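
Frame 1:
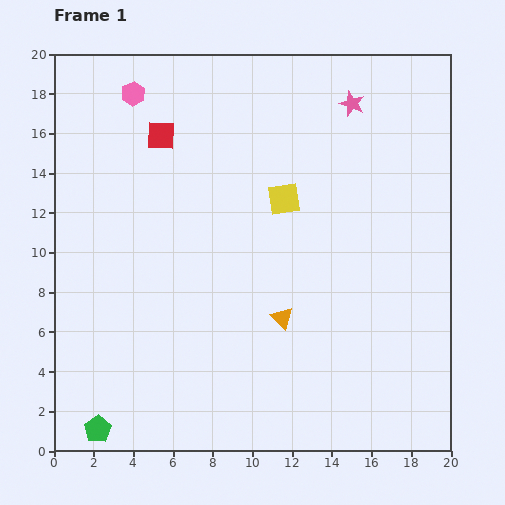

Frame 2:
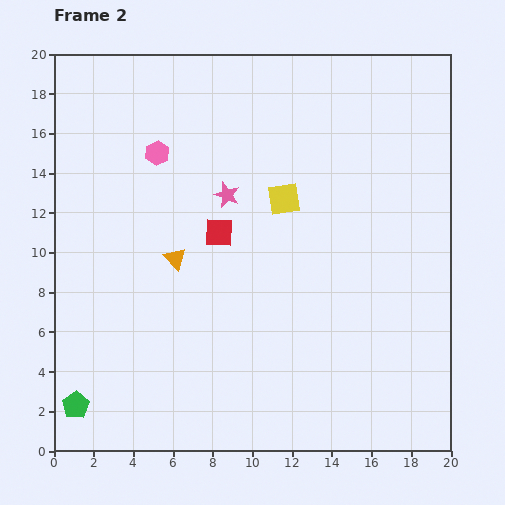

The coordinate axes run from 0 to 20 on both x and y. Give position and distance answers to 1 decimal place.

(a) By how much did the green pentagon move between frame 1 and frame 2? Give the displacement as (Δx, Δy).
(-1.1, 1.2)

The green pentagon was at (2.2, 1.1) in frame 1 and (1.1, 2.3) in frame 2.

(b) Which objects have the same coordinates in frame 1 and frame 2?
the yellow square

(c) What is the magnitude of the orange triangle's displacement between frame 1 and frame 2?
6.2

The orange triangle moved from (11.5, 6.7) to (6.1, 9.7), a distance of √(5.4² + 3.0²) ≈ 6.2.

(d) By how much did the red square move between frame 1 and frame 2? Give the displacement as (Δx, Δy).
(2.9, -4.9)

The red square was at (5.4, 15.9) in frame 1 and (8.3, 11.0) in frame 2.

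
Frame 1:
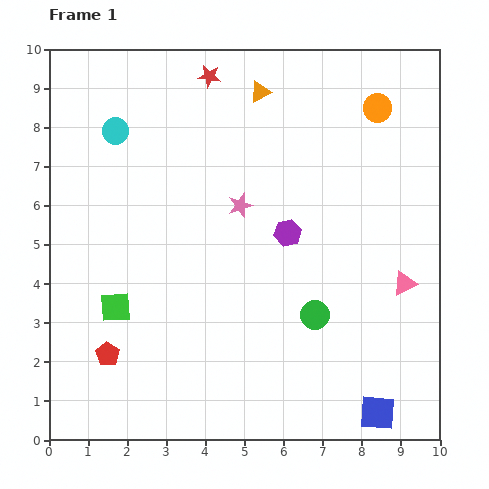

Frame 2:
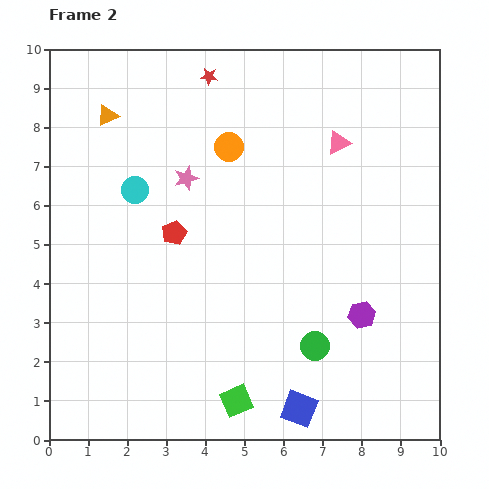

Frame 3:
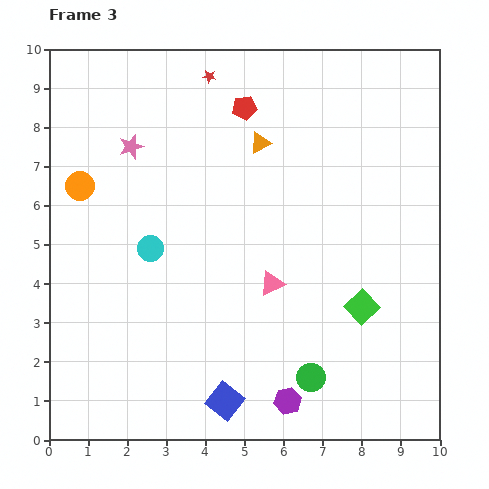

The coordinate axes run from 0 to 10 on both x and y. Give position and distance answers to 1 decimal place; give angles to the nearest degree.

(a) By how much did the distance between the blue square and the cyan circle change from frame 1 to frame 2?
-2.8

Distance in frame 1: 9.8. Distance in frame 2: 7.0.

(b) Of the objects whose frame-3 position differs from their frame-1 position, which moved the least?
the orange triangle

(moved 1.3)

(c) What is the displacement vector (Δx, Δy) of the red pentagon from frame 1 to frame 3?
(3.5, 6.3)

The red pentagon was at (1.5, 2.2) in frame 1 and (5.0, 8.5) in frame 3.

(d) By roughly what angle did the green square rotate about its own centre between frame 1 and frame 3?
39° counter-clockwise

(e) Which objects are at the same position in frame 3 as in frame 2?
the red star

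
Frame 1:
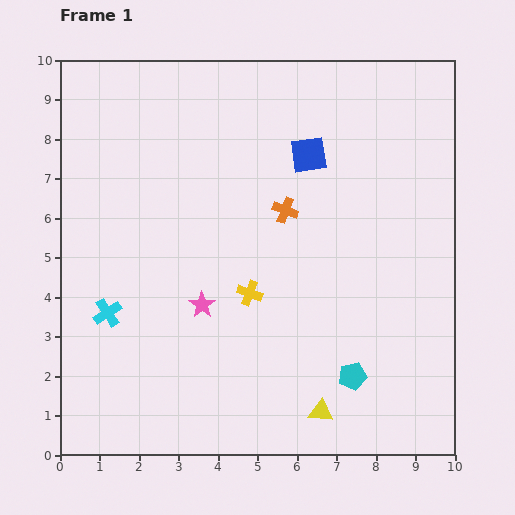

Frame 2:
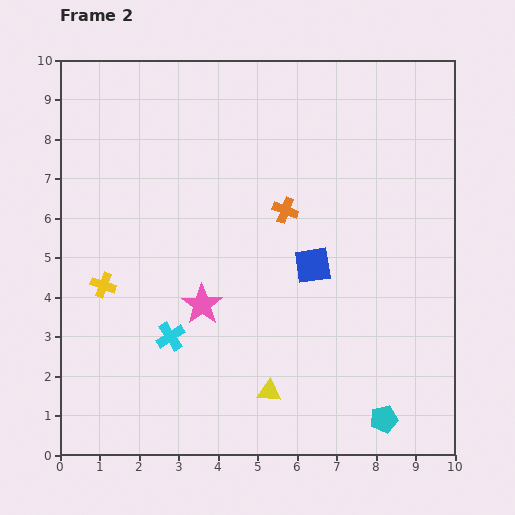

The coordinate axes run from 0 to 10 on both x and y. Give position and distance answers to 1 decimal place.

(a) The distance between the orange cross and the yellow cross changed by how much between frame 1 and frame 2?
+2.7

Distance in frame 1: 2.3. Distance in frame 2: 5.0.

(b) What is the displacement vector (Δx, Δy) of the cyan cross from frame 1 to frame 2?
(1.6, -0.6)

The cyan cross was at (1.2, 3.6) in frame 1 and (2.8, 3.0) in frame 2.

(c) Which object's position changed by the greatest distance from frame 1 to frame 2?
the yellow cross

(moved 3.7; next 2.8)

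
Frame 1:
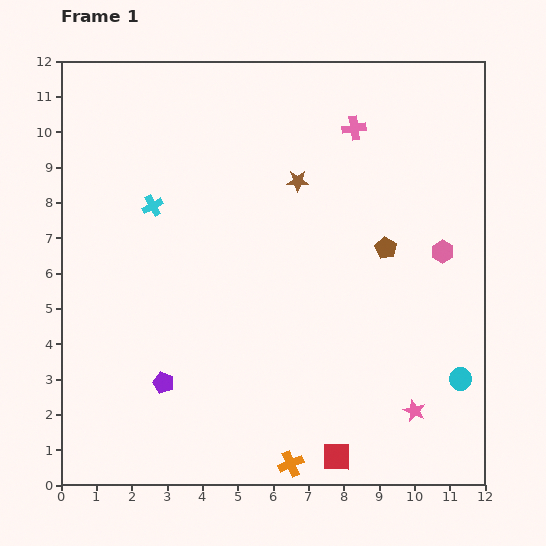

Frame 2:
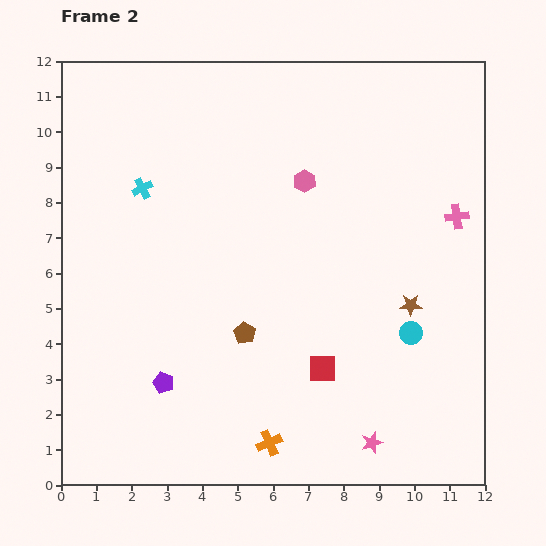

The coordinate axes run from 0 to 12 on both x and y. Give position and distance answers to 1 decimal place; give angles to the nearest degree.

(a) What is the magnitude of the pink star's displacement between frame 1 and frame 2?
1.5

The pink star moved from (10.0, 2.1) to (8.8, 1.2), a distance of √(1.2² + 0.9²) ≈ 1.5.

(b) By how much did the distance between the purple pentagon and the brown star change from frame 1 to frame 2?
+0.4

Distance in frame 1: 6.9. Distance in frame 2: 7.3.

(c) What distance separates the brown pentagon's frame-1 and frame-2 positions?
4.7

The brown pentagon moved from (9.2, 6.7) to (5.2, 4.3), a distance of √(4.0² + 2.4²) ≈ 4.7.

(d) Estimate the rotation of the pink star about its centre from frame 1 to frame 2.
30° clockwise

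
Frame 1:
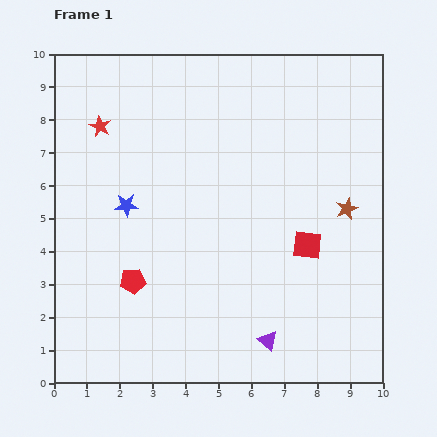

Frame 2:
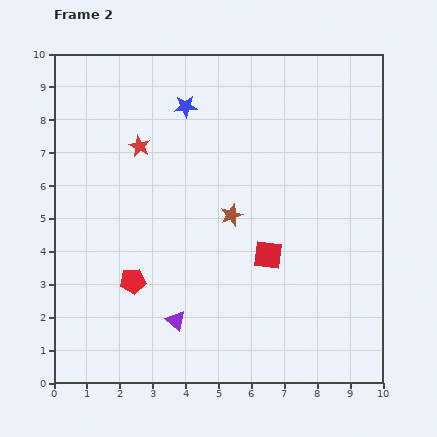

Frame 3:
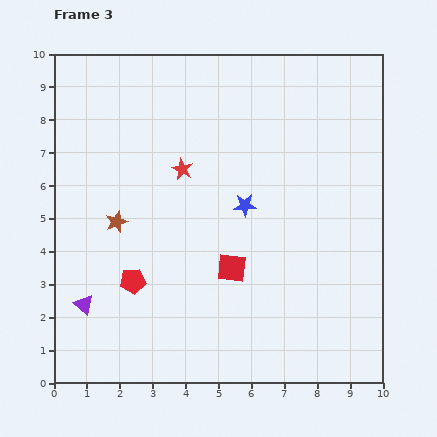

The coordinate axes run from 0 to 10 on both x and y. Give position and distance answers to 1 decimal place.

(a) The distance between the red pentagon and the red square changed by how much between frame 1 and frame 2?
-1.2

Distance in frame 1: 5.4. Distance in frame 2: 4.2.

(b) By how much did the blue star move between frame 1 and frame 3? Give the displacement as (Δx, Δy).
(3.6, 0.0)

The blue star was at (2.2, 5.4) in frame 1 and (5.8, 5.4) in frame 3.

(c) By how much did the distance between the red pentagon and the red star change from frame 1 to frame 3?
-1.1

Distance in frame 1: 4.8. Distance in frame 3: 3.7.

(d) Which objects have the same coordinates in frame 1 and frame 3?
the red pentagon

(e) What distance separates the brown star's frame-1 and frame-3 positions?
7.0

The brown star moved from (8.9, 5.3) to (1.9, 4.9), a distance of √(7.0² + 0.4²) ≈ 7.0.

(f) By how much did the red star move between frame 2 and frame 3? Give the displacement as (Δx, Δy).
(1.3, -0.7)

The red star was at (2.6, 7.2) in frame 2 and (3.9, 6.5) in frame 3.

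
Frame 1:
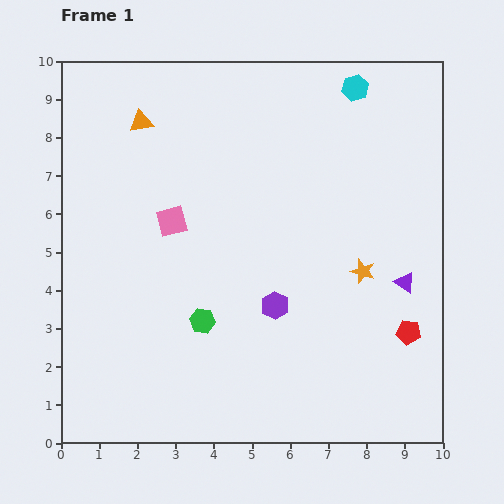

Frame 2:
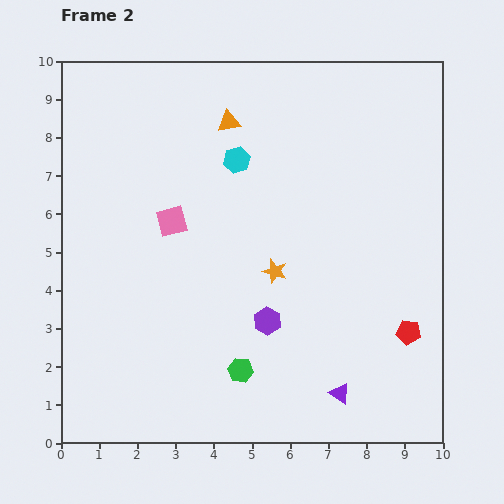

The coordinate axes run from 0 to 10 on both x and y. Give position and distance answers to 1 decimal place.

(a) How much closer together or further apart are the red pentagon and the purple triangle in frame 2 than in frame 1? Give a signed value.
+1.1

Distance in frame 1: 1.3. Distance in frame 2: 2.4.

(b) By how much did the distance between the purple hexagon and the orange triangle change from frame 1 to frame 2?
-0.6

Distance in frame 1: 5.9. Distance in frame 2: 5.3.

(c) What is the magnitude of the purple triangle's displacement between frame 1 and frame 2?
3.4

The purple triangle moved from (9.0, 4.2) to (7.3, 1.3), a distance of √(1.7² + 2.9²) ≈ 3.4.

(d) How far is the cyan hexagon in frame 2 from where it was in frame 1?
3.6

The cyan hexagon moved from (7.7, 9.3) to (4.6, 7.4), a distance of √(3.1² + 1.9²) ≈ 3.6.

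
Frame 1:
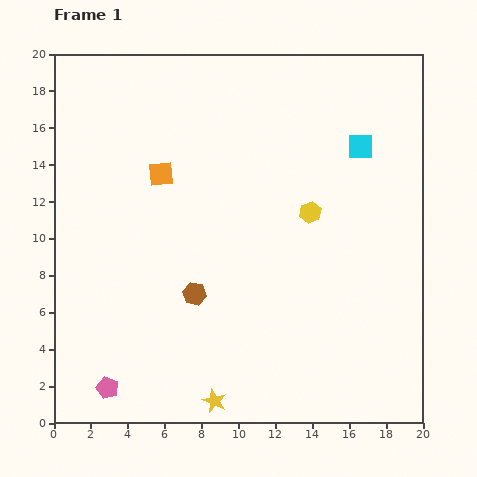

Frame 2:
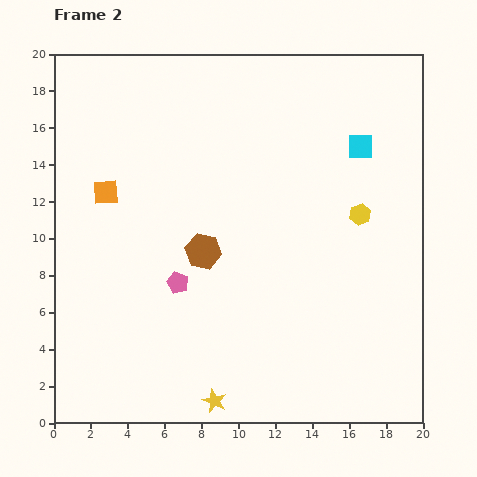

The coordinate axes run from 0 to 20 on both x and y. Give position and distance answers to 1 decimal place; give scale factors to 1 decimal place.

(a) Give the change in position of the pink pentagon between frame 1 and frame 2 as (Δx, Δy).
(3.8, 5.7)

The pink pentagon was at (2.9, 1.9) in frame 1 and (6.7, 7.6) in frame 2.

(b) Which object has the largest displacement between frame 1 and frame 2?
the pink pentagon

(moved 6.9; next 3.2)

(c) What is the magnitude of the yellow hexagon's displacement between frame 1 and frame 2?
2.7

The yellow hexagon moved from (13.9, 11.4) to (16.6, 11.3), a distance of √(2.7² + 0.1²) ≈ 2.7.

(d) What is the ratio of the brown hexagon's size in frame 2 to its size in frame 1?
1.6×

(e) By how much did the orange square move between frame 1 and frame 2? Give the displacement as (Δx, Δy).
(-3.0, -1.0)

The orange square was at (5.8, 13.5) in frame 1 and (2.8, 12.5) in frame 2.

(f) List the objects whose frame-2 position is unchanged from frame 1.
the cyan square, the yellow star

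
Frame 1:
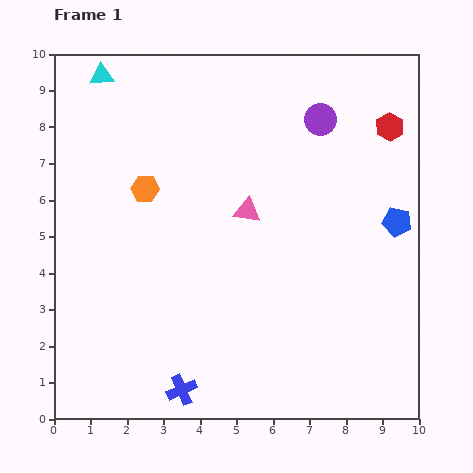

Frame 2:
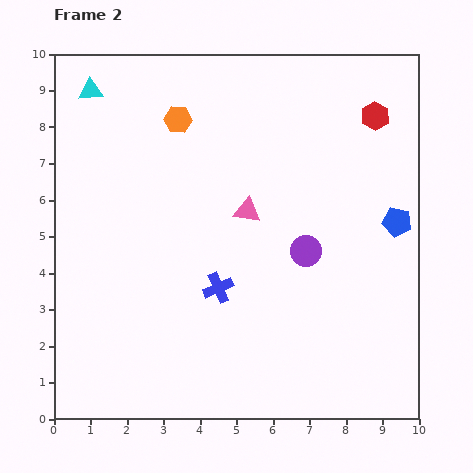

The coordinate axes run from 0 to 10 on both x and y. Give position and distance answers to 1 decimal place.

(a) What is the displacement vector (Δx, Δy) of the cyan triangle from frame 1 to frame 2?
(-0.3, -0.4)

The cyan triangle was at (1.3, 9.4) in frame 1 and (1.0, 9.0) in frame 2.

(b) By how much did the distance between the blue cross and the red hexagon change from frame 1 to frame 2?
-2.8

Distance in frame 1: 9.2. Distance in frame 2: 6.4.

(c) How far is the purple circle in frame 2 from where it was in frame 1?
3.6

The purple circle moved from (7.3, 8.2) to (6.9, 4.6), a distance of √(0.4² + 3.6²) ≈ 3.6.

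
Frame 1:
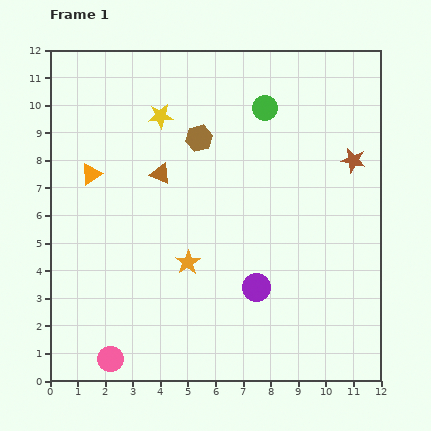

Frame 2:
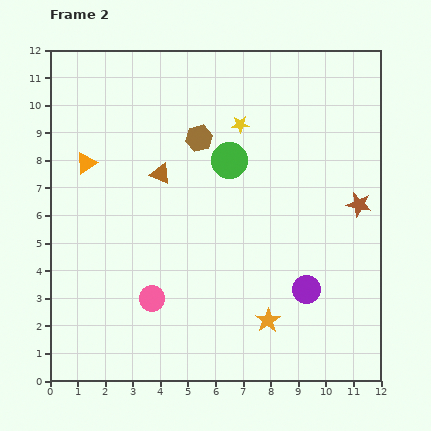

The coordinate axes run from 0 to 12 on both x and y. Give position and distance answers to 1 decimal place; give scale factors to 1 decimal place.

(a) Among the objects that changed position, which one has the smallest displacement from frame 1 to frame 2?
the orange triangle

(moved 0.4)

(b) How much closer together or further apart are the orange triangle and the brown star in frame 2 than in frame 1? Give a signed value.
+0.5

Distance in frame 1: 9.5. Distance in frame 2: 10.0.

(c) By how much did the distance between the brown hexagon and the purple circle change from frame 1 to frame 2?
+0.9

Distance in frame 1: 5.8. Distance in frame 2: 6.7.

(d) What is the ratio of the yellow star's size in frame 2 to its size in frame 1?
0.7×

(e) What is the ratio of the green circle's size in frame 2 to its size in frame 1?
1.4×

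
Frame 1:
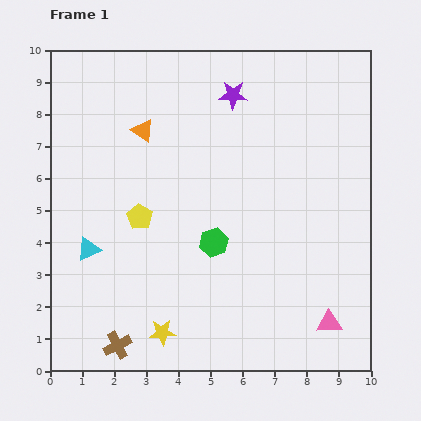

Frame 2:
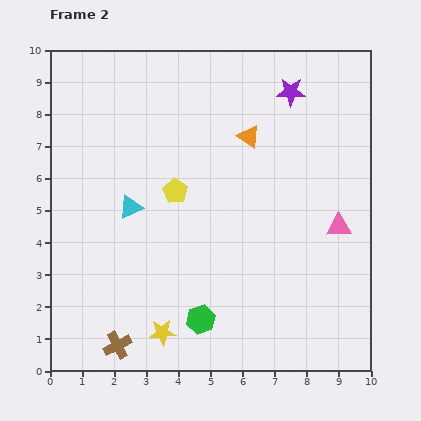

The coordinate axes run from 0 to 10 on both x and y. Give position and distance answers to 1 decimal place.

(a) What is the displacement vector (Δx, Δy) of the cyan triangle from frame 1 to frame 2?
(1.3, 1.3)

The cyan triangle was at (1.2, 3.8) in frame 1 and (2.5, 5.1) in frame 2.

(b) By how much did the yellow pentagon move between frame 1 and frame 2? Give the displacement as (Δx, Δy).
(1.1, 0.8)

The yellow pentagon was at (2.8, 4.8) in frame 1 and (3.9, 5.6) in frame 2.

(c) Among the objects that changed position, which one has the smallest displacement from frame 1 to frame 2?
the yellow pentagon

(moved 1.4)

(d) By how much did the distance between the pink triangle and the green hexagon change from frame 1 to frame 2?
+0.8

Distance in frame 1: 4.4. Distance in frame 2: 5.2.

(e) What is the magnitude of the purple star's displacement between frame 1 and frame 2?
1.8

The purple star moved from (5.7, 8.6) to (7.5, 8.7), a distance of √(1.8² + 0.1²) ≈ 1.8.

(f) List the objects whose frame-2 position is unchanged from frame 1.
the yellow star, the brown cross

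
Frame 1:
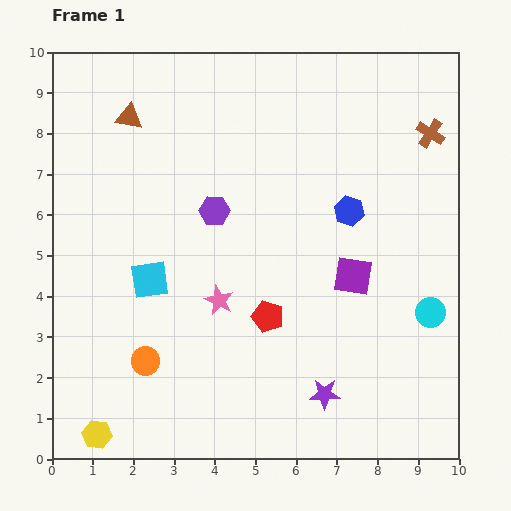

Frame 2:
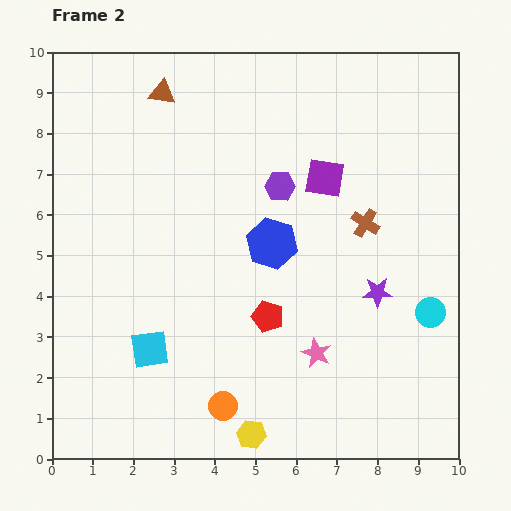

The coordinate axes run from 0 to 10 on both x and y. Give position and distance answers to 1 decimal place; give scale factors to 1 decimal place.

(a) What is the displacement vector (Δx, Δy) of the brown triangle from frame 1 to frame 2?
(0.8, 0.6)

The brown triangle was at (1.9, 8.4) in frame 1 and (2.7, 9.0) in frame 2.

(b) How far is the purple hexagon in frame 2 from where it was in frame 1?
1.7

The purple hexagon moved from (4.0, 6.1) to (5.6, 6.7), a distance of √(1.6² + 0.6²) ≈ 1.7.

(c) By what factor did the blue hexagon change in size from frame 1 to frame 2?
1.7×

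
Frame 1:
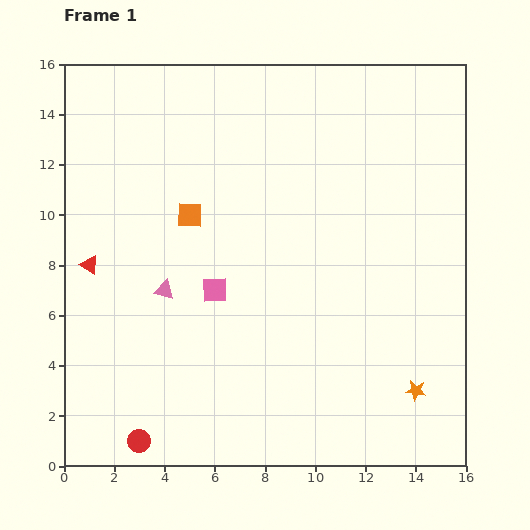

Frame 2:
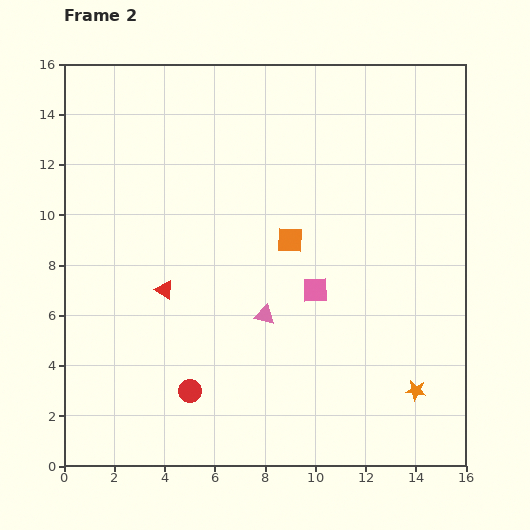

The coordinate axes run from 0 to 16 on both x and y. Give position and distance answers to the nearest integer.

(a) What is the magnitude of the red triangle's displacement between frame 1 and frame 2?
3

The red triangle moved from (1, 8) to (4, 7), a distance of √(3² + 1²) ≈ 3.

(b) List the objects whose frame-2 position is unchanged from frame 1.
the orange star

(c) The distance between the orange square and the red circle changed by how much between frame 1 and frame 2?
-2

Distance in frame 1: 9. Distance in frame 2: 7.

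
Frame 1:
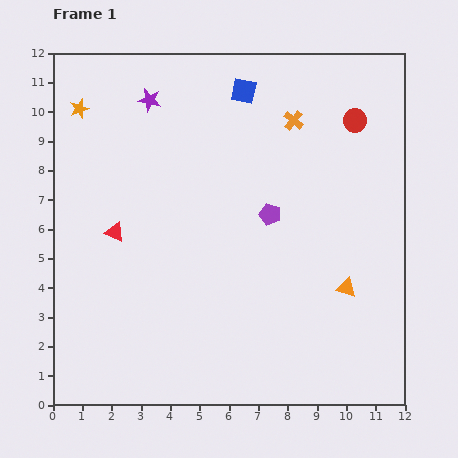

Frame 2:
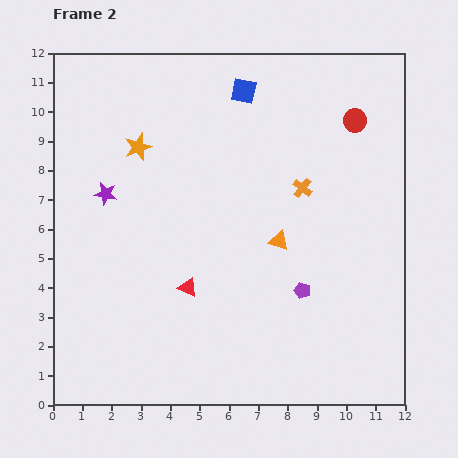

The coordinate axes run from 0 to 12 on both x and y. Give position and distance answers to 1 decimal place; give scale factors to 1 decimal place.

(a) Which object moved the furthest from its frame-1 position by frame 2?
the purple star

(moved 3.5; next 3.1)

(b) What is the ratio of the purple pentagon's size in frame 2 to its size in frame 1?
0.7×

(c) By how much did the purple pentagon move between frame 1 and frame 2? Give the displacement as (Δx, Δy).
(1.1, -2.6)

The purple pentagon was at (7.4, 6.5) in frame 1 and (8.5, 3.9) in frame 2.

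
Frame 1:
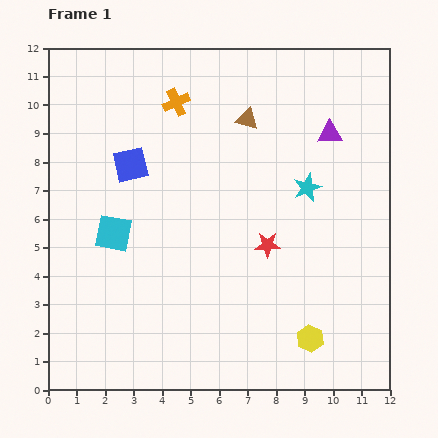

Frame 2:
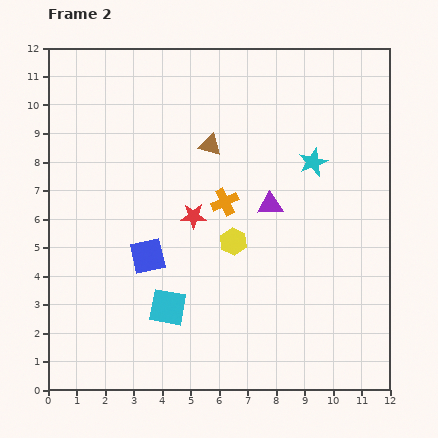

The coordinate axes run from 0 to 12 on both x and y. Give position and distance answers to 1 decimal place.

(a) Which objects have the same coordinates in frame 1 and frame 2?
none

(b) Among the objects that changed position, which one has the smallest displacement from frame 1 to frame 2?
the cyan star

(moved 0.9)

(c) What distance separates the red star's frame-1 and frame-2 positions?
2.8

The red star moved from (7.7, 5.1) to (5.1, 6.1), a distance of √(2.6² + 1.0²) ≈ 2.8.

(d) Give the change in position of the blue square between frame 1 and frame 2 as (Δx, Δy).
(0.6, -3.2)

The blue square was at (2.9, 7.9) in frame 1 and (3.5, 4.7) in frame 2.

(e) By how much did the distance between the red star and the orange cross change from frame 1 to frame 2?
-4.7

Distance in frame 1: 5.9. Distance in frame 2: 1.2.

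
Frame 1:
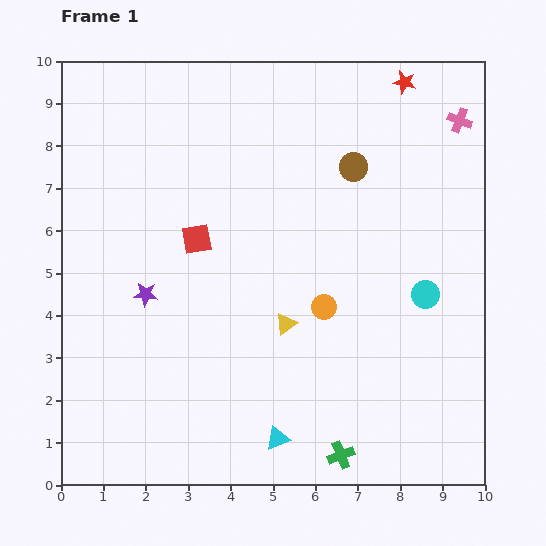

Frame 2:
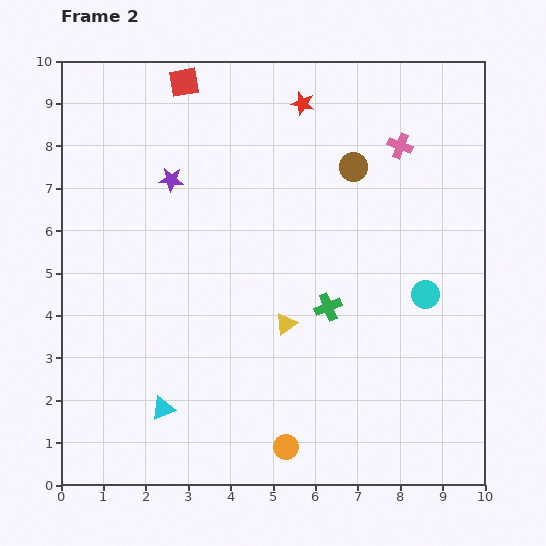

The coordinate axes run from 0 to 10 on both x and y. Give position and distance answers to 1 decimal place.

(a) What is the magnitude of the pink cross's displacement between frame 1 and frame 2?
1.5

The pink cross moved from (9.4, 8.6) to (8.0, 8.0), a distance of √(1.4² + 0.6²) ≈ 1.5.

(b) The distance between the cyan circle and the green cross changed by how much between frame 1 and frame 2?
-2.0

Distance in frame 1: 4.3. Distance in frame 2: 2.3.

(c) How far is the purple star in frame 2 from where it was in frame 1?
2.8

The purple star moved from (2.0, 4.5) to (2.6, 7.2), a distance of √(0.6² + 2.7²) ≈ 2.8.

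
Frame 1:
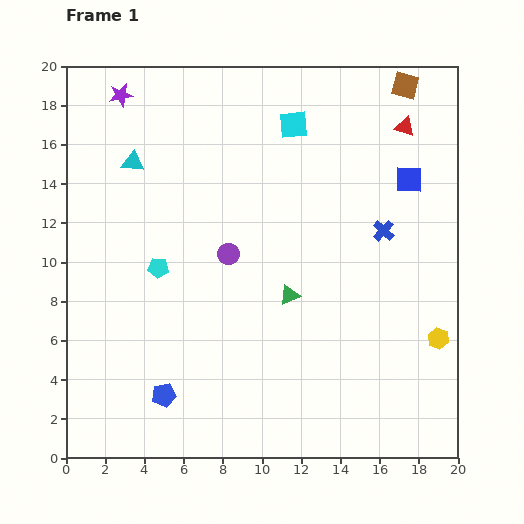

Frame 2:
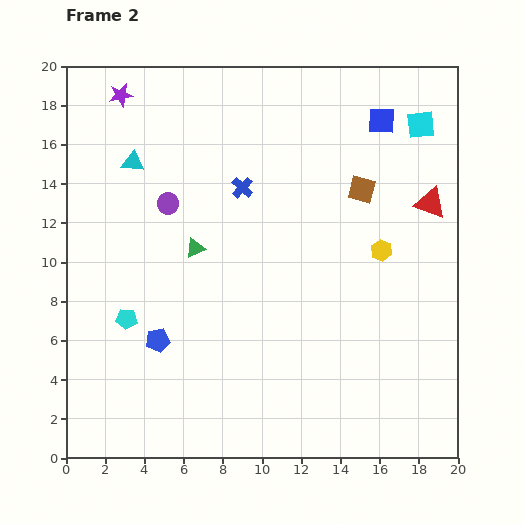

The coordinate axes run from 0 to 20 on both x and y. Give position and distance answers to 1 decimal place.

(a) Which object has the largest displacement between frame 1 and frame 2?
the blue cross

(moved 7.5; next 6.5)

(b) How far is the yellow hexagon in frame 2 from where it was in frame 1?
5.4

The yellow hexagon moved from (19.0, 6.1) to (16.1, 10.6), a distance of √(2.9² + 4.5²) ≈ 5.4.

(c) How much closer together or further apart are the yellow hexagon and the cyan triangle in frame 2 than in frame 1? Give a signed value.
-4.5

Distance in frame 1: 18.0. Distance in frame 2: 13.5.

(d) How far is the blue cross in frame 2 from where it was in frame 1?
7.5

The blue cross moved from (16.2, 11.6) to (9.0, 13.8), a distance of √(7.2² + 2.2²) ≈ 7.5.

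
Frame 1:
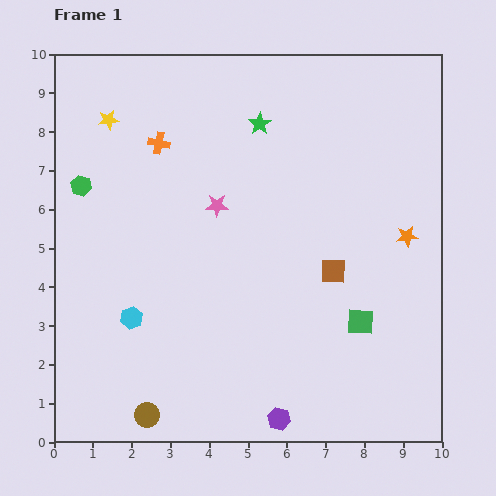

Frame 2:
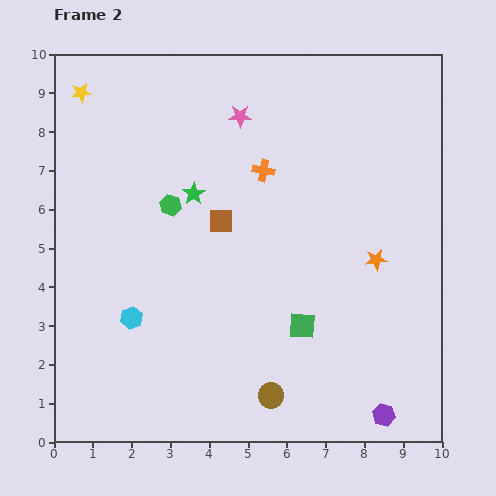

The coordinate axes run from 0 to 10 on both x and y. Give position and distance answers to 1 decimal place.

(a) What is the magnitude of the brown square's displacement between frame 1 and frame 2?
3.2

The brown square moved from (7.2, 4.4) to (4.3, 5.7), a distance of √(2.9² + 1.3²) ≈ 3.2.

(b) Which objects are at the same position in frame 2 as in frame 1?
the cyan hexagon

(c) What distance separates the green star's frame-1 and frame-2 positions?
2.5

The green star moved from (5.3, 8.2) to (3.6, 6.4), a distance of √(1.7² + 1.8²) ≈ 2.5.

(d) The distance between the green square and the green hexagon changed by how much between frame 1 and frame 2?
-3.4

Distance in frame 1: 8.0. Distance in frame 2: 4.6.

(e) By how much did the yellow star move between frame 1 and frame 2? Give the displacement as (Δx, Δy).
(-0.7, 0.7)

The yellow star was at (1.4, 8.3) in frame 1 and (0.7, 9.0) in frame 2.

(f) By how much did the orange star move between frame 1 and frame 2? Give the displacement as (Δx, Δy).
(-0.8, -0.6)

The orange star was at (9.1, 5.3) in frame 1 and (8.3, 4.7) in frame 2.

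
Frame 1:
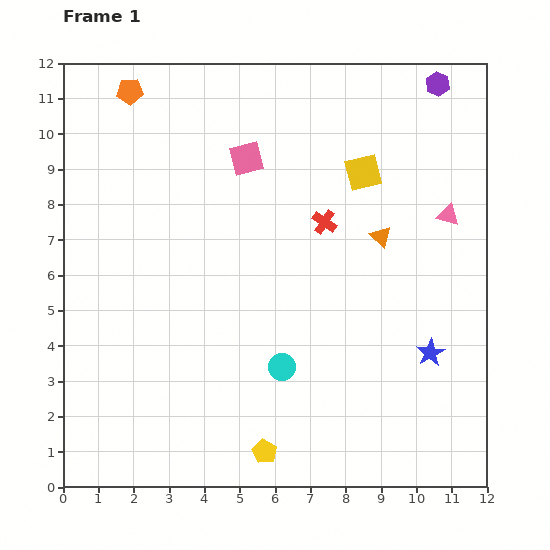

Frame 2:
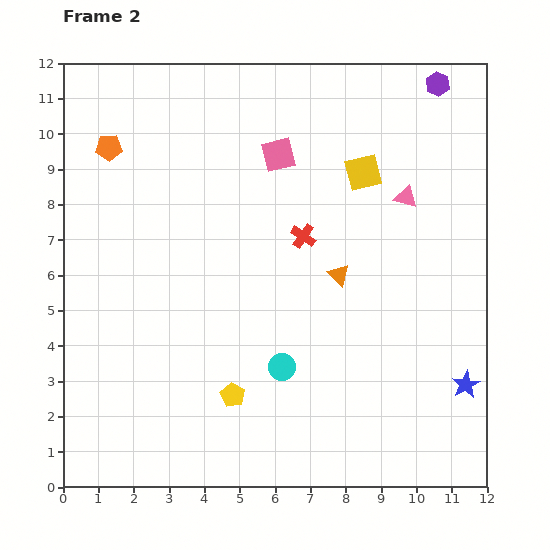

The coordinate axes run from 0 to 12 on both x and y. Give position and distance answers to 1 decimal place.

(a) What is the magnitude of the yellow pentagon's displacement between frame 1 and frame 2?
1.8

The yellow pentagon moved from (5.7, 1.0) to (4.8, 2.6), a distance of √(0.9² + 1.6²) ≈ 1.8.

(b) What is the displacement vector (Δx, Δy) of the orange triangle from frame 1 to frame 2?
(-1.2, -1.1)

The orange triangle was at (9.0, 7.1) in frame 1 and (7.8, 6.0) in frame 2.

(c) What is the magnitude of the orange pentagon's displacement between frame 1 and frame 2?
1.7

The orange pentagon moved from (1.9, 11.2) to (1.3, 9.6), a distance of √(0.6² + 1.6²) ≈ 1.7.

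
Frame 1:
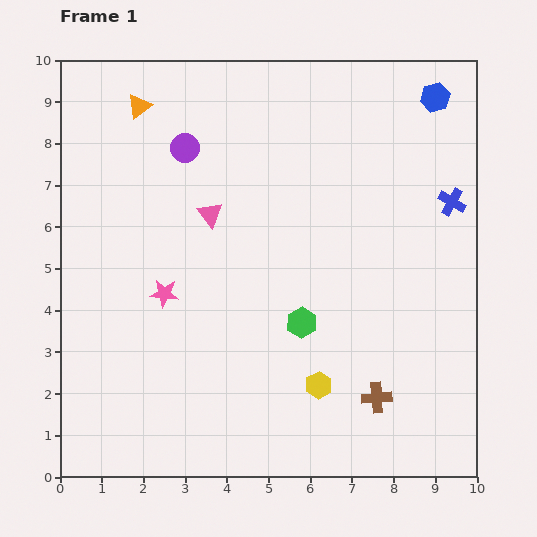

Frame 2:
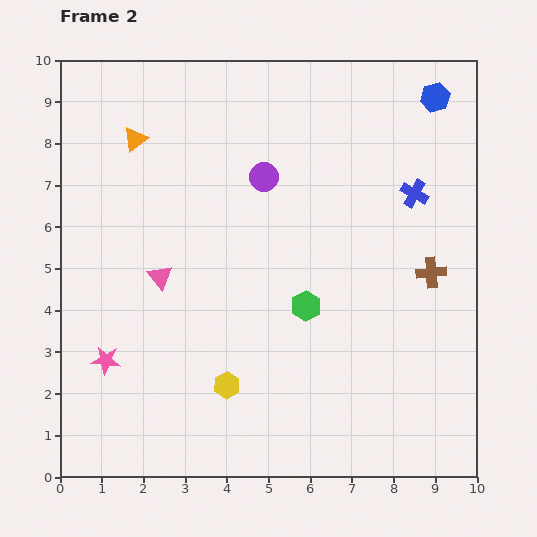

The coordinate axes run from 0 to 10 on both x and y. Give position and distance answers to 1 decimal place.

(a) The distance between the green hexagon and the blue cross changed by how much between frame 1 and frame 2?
-0.9

Distance in frame 1: 4.6. Distance in frame 2: 3.7.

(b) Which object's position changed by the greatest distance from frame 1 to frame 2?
the brown cross

(moved 3.3; next 2.2)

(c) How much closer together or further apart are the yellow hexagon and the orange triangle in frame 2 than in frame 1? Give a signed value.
-1.7

Distance in frame 1: 8.0. Distance in frame 2: 6.3.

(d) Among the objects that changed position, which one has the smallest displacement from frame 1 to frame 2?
the green hexagon

(moved 0.4)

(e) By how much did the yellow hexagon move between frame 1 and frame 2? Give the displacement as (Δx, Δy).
(-2.2, 0.0)

The yellow hexagon was at (6.2, 2.2) in frame 1 and (4.0, 2.2) in frame 2.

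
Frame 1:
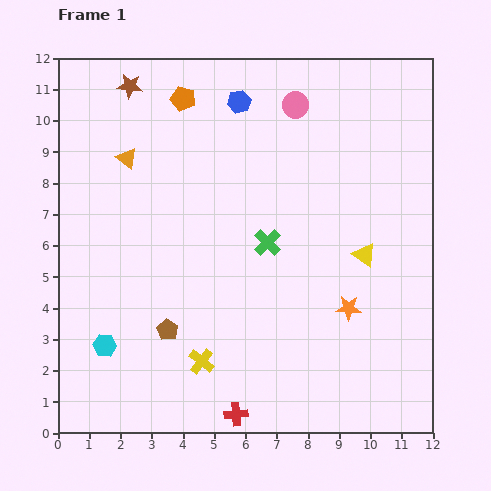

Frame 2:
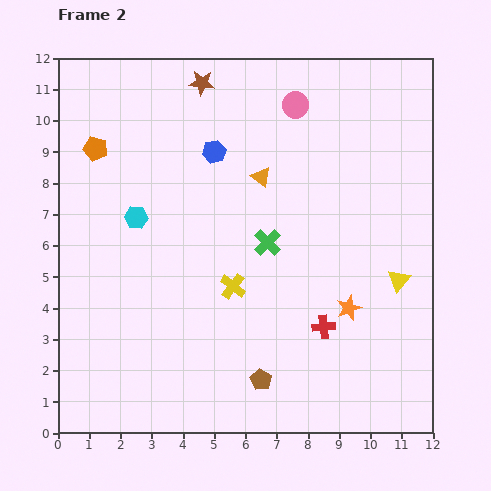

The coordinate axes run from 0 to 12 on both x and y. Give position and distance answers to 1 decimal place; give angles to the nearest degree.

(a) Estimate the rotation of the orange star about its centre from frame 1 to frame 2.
24° counter-clockwise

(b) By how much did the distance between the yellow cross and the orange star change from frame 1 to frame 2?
-1.2

Distance in frame 1: 5.0. Distance in frame 2: 3.8.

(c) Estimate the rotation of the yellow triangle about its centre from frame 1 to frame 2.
36° clockwise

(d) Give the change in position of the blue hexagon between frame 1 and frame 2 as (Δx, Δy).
(-0.8, -1.6)

The blue hexagon was at (5.8, 10.6) in frame 1 and (5.0, 9.0) in frame 2.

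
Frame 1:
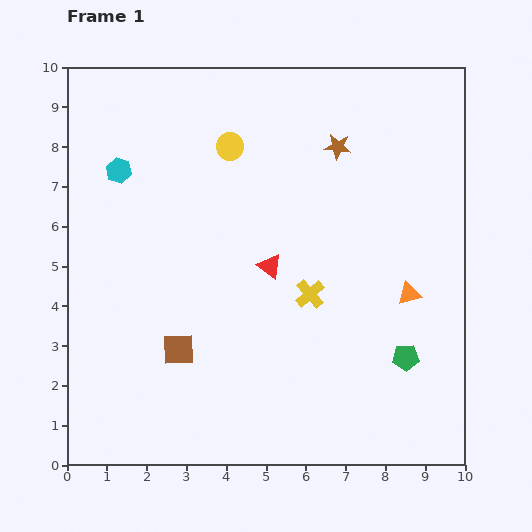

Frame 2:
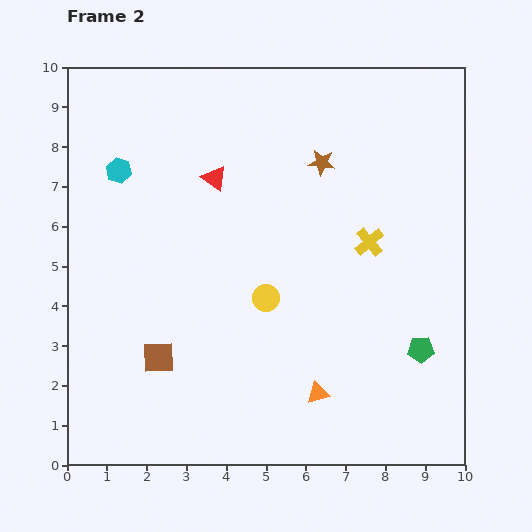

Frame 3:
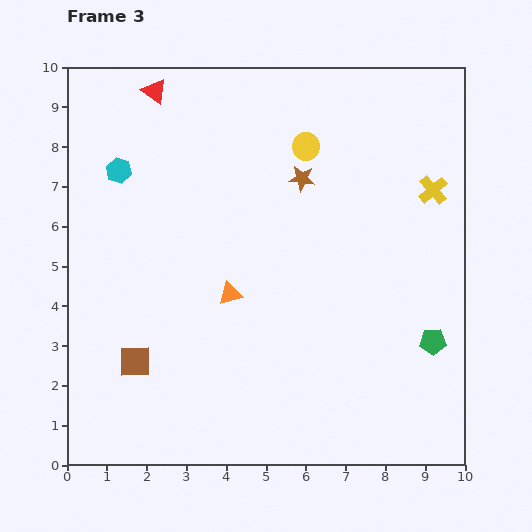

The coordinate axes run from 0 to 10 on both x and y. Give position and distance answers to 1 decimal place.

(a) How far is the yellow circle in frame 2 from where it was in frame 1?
3.9

The yellow circle moved from (4.1, 8.0) to (5.0, 4.2), a distance of √(0.9² + 3.8²) ≈ 3.9.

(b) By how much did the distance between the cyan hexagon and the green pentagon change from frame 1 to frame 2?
+0.2

Distance in frame 1: 8.6. Distance in frame 2: 8.8.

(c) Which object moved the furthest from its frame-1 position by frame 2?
the yellow circle

(moved 3.9; next 3.4)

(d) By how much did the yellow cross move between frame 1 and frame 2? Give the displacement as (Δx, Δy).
(1.5, 1.3)

The yellow cross was at (6.1, 4.3) in frame 1 and (7.6, 5.6) in frame 2.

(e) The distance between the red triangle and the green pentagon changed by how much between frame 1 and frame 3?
+5.3

Distance in frame 1: 4.1. Distance in frame 3: 9.4.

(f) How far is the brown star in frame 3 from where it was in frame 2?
0.6

The brown star moved from (6.4, 7.6) to (5.9, 7.2), a distance of √(0.5² + 0.4²) ≈ 0.6.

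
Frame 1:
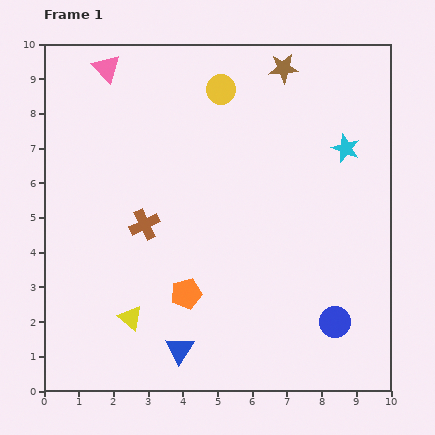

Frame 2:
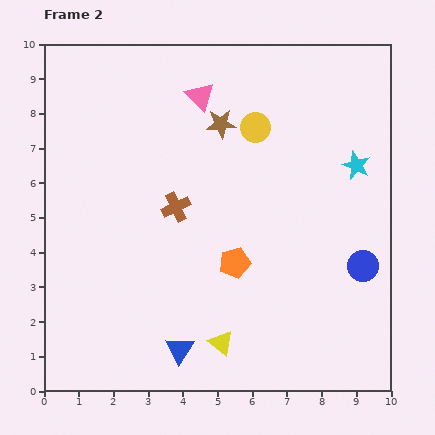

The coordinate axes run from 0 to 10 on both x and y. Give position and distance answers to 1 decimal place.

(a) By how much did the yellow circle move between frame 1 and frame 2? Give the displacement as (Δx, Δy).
(1.0, -1.1)

The yellow circle was at (5.1, 8.7) in frame 1 and (6.1, 7.6) in frame 2.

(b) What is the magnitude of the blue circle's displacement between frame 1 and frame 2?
1.8

The blue circle moved from (8.4, 2.0) to (9.2, 3.6), a distance of √(0.8² + 1.6²) ≈ 1.8.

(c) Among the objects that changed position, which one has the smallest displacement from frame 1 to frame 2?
the cyan star

(moved 0.6)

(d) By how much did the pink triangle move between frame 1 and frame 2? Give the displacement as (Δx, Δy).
(2.7, -0.8)

The pink triangle was at (1.8, 9.3) in frame 1 and (4.5, 8.5) in frame 2.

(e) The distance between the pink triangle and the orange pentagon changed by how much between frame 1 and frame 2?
-2.0

Distance in frame 1: 6.9. Distance in frame 2: 4.9.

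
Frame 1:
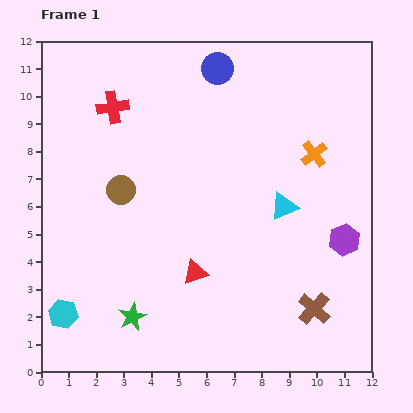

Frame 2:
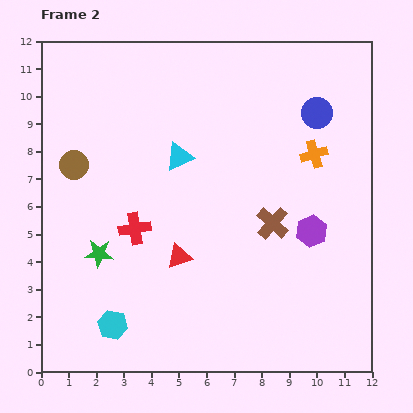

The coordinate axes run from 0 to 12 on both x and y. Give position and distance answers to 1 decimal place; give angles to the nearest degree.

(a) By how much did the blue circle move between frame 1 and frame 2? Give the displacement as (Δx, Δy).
(3.6, -1.6)

The blue circle was at (6.4, 11.0) in frame 1 and (10.0, 9.4) in frame 2.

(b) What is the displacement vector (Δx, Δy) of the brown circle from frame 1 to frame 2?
(-1.7, 0.9)

The brown circle was at (2.9, 6.6) in frame 1 and (1.2, 7.5) in frame 2.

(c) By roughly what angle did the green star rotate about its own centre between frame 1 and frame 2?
31° clockwise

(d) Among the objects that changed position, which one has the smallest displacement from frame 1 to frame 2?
the red triangle

(moved 0.8)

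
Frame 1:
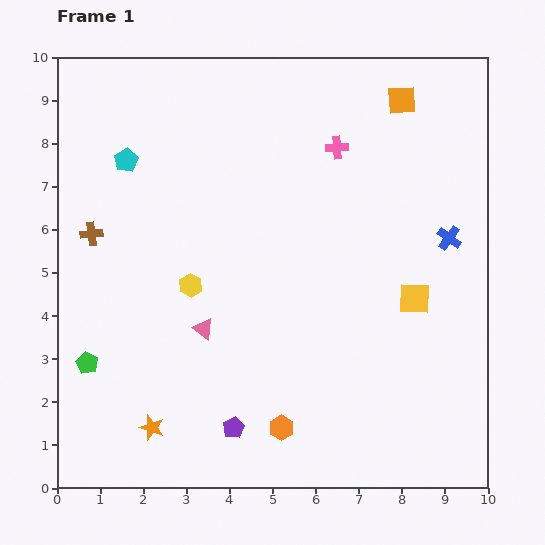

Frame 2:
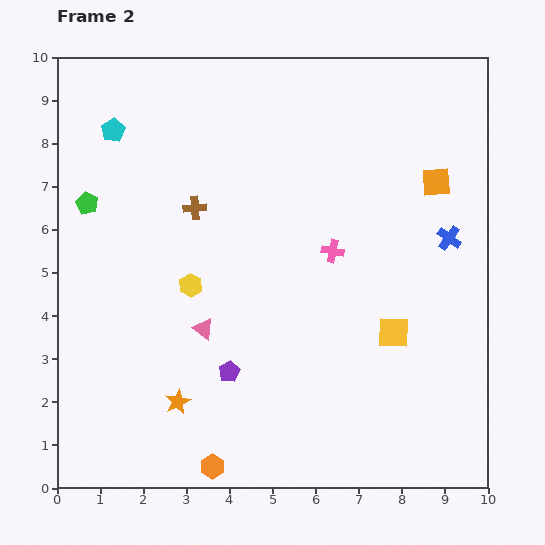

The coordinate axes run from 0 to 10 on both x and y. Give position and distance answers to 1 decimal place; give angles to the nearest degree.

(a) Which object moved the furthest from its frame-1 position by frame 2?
the green pentagon

(moved 3.7; next 2.5)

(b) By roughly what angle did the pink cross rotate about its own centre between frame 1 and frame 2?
15° clockwise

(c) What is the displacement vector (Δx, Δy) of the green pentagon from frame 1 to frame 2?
(0.0, 3.7)

The green pentagon was at (0.7, 2.9) in frame 1 and (0.7, 6.6) in frame 2.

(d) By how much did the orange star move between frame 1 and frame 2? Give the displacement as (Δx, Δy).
(0.6, 0.6)

The orange star was at (2.2, 1.4) in frame 1 and (2.8, 2.0) in frame 2.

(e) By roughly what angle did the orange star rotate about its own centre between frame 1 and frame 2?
27° clockwise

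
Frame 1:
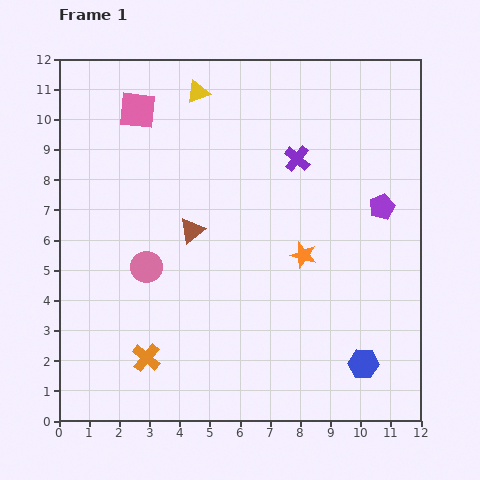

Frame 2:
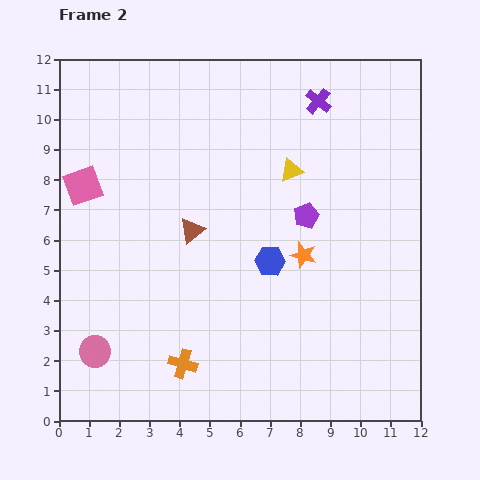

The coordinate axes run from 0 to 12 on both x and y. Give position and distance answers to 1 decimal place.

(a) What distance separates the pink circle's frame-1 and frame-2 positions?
3.3

The pink circle moved from (2.9, 5.1) to (1.2, 2.3), a distance of √(1.7² + 2.8²) ≈ 3.3.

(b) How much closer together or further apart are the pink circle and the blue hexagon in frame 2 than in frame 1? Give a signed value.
-1.4

Distance in frame 1: 7.9. Distance in frame 2: 6.5.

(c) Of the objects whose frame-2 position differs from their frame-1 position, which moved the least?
the orange cross

(moved 1.2)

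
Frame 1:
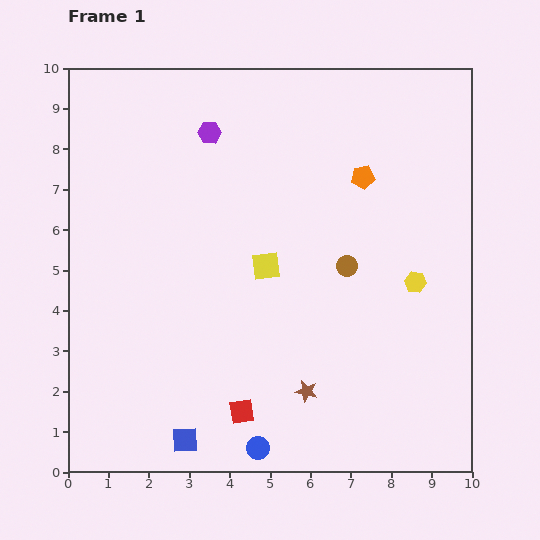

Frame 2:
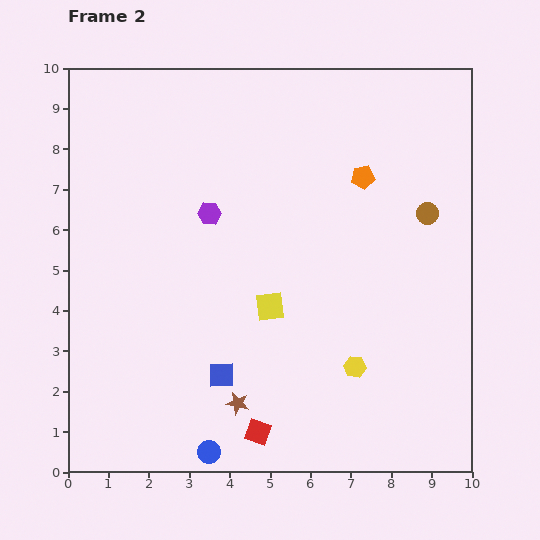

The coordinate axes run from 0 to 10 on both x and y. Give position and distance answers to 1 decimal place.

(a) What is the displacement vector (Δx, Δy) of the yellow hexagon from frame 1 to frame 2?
(-1.5, -2.1)

The yellow hexagon was at (8.6, 4.7) in frame 1 and (7.1, 2.6) in frame 2.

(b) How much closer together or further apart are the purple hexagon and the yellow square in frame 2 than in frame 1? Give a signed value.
-0.9

Distance in frame 1: 3.6. Distance in frame 2: 2.7.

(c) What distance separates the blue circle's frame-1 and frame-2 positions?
1.2

The blue circle moved from (4.7, 0.6) to (3.5, 0.5), a distance of √(1.2² + 0.1²) ≈ 1.2.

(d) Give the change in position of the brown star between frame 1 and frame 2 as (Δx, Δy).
(-1.7, -0.3)

The brown star was at (5.9, 2.0) in frame 1 and (4.2, 1.7) in frame 2.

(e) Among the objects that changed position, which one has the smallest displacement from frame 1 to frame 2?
the red square

(moved 0.6)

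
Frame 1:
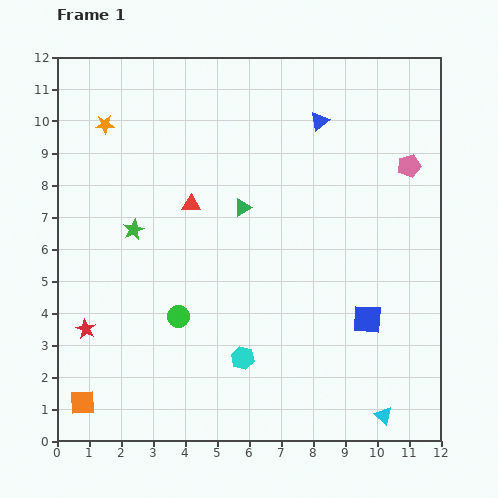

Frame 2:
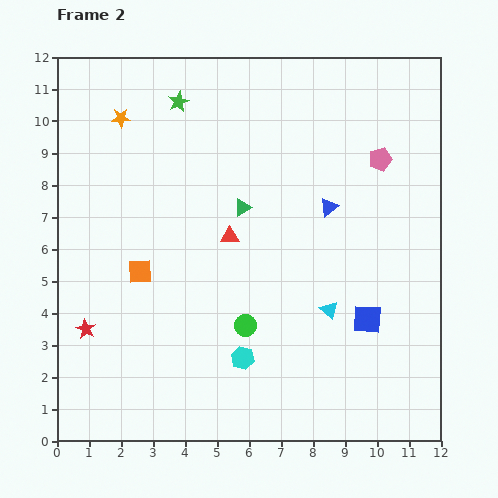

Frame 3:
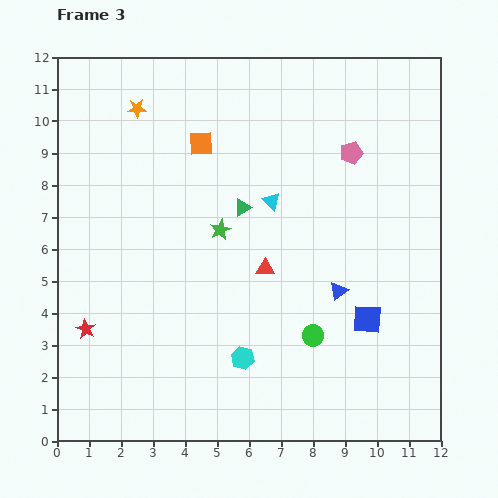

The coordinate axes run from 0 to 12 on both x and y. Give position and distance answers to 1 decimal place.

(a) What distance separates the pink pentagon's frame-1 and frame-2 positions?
0.9

The pink pentagon moved from (11.0, 8.6) to (10.1, 8.8), a distance of √(0.9² + 0.2²) ≈ 0.9.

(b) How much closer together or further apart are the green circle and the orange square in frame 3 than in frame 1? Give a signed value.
+2.9

Distance in frame 1: 4.0. Distance in frame 3: 6.9.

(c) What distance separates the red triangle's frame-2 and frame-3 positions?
1.5

The red triangle moved from (5.4, 6.4) to (6.5, 5.4), a distance of √(1.1² + 1.0²) ≈ 1.5.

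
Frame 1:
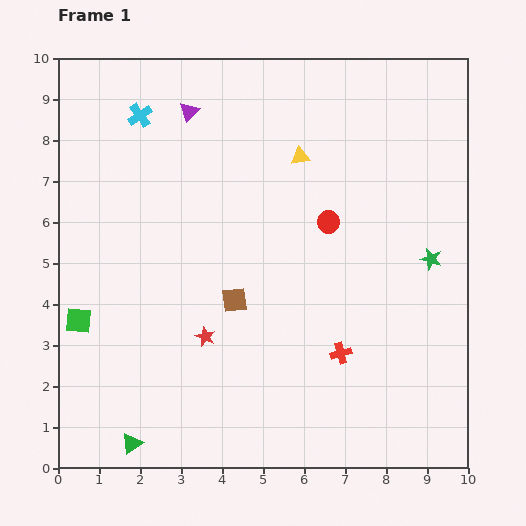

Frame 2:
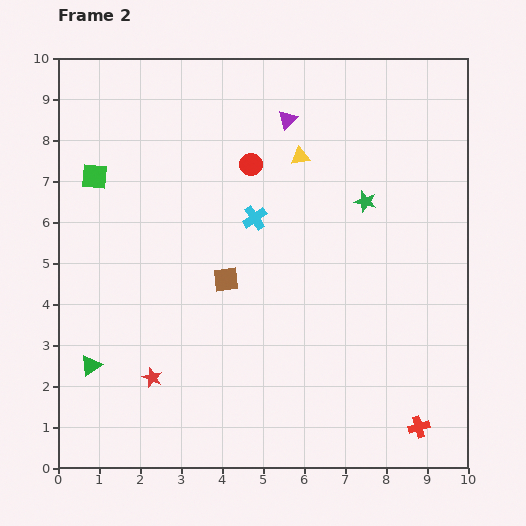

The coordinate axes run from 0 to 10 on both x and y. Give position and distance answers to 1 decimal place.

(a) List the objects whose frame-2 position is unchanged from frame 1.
the yellow triangle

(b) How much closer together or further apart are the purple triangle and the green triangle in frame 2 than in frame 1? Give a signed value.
-0.5

Distance in frame 1: 8.2. Distance in frame 2: 7.7.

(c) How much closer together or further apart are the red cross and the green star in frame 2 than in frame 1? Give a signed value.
+2.5

Distance in frame 1: 3.2. Distance in frame 2: 5.7.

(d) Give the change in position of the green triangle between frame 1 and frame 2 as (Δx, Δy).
(-1.0, 1.9)

The green triangle was at (1.8, 0.6) in frame 1 and (0.8, 2.5) in frame 2.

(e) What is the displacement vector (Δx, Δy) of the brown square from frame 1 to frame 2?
(-0.2, 0.5)

The brown square was at (4.3, 4.1) in frame 1 and (4.1, 4.6) in frame 2.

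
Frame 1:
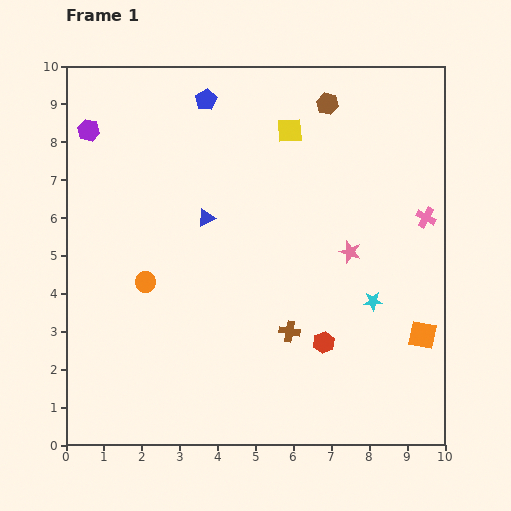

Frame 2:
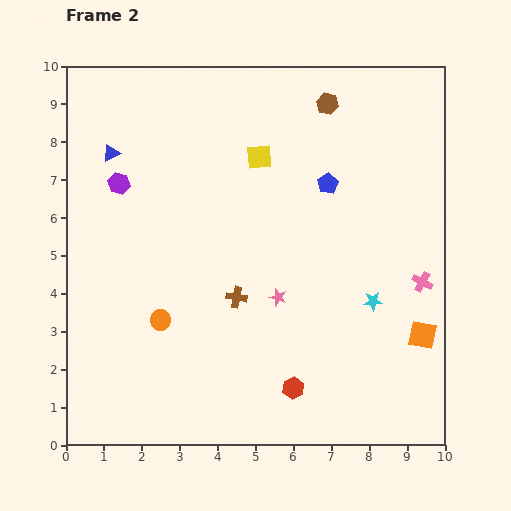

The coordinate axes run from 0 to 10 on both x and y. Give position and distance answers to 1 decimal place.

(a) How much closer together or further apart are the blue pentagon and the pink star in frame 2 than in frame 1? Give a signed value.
-2.2

Distance in frame 1: 5.5. Distance in frame 2: 3.3.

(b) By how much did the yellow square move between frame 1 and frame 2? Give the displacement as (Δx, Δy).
(-0.8, -0.7)

The yellow square was at (5.9, 8.3) in frame 1 and (5.1, 7.6) in frame 2.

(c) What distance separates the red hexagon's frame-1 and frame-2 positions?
1.4

The red hexagon moved from (6.8, 2.7) to (6.0, 1.5), a distance of √(0.8² + 1.2²) ≈ 1.4.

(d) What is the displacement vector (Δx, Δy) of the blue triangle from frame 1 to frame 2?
(-2.5, 1.7)

The blue triangle was at (3.7, 6.0) in frame 1 and (1.2, 7.7) in frame 2.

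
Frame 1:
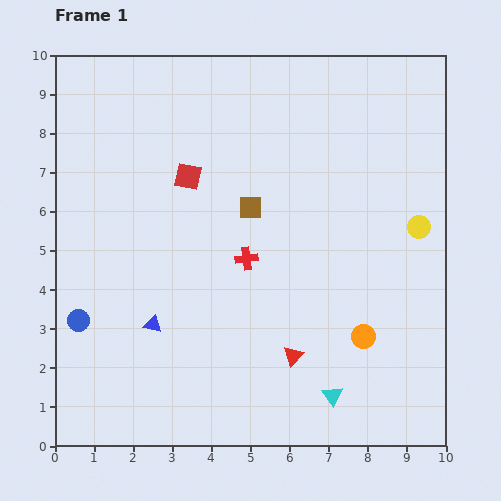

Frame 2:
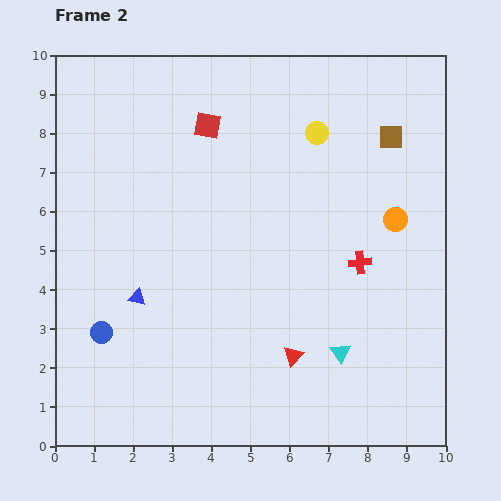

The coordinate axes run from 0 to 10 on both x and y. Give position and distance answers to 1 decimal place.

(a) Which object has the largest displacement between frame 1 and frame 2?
the brown square

(moved 4.0; next 3.5)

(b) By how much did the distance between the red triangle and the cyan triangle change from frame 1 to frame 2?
-0.2

Distance in frame 1: 1.4. Distance in frame 2: 1.2.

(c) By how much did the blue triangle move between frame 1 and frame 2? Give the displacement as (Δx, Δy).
(-0.4, 0.7)

The blue triangle was at (2.5, 3.1) in frame 1 and (2.1, 3.8) in frame 2.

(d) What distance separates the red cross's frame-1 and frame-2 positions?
2.9

The red cross moved from (4.9, 4.8) to (7.8, 4.7), a distance of √(2.9² + 0.1²) ≈ 2.9.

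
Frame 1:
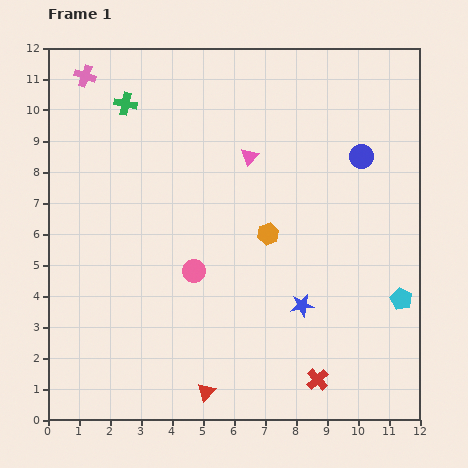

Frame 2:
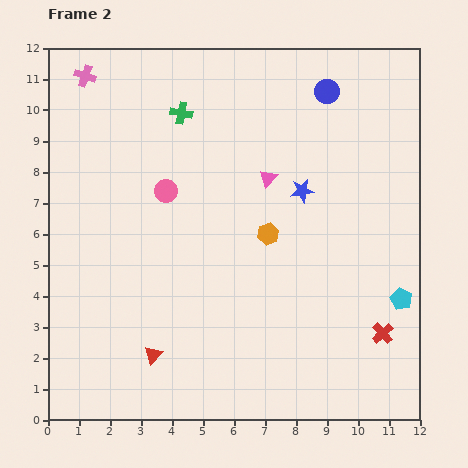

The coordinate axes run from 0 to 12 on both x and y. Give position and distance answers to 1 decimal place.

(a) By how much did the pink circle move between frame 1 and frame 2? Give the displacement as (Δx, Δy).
(-0.9, 2.6)

The pink circle was at (4.7, 4.8) in frame 1 and (3.8, 7.4) in frame 2.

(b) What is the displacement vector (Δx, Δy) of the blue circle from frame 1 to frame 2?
(-1.1, 2.1)

The blue circle was at (10.1, 8.5) in frame 1 and (9.0, 10.6) in frame 2.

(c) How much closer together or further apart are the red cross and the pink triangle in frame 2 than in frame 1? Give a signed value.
-1.3

Distance in frame 1: 7.5. Distance in frame 2: 6.2.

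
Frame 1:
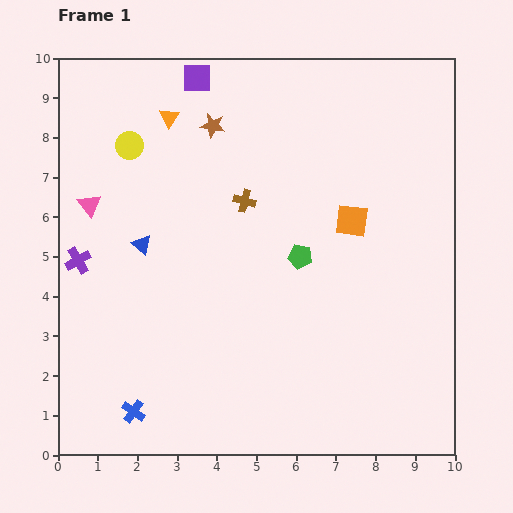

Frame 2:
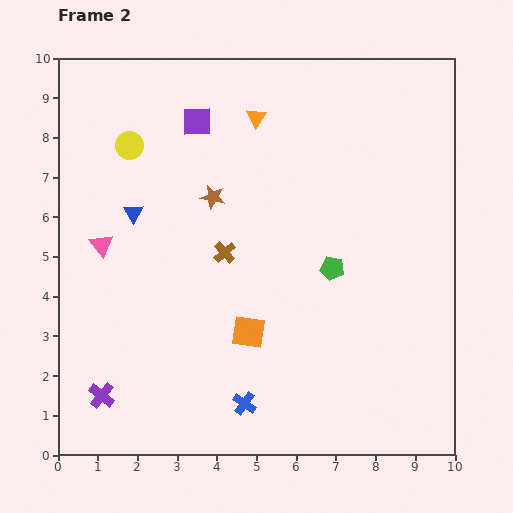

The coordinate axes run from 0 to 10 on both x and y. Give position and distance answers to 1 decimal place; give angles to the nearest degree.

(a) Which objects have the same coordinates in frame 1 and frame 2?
the yellow circle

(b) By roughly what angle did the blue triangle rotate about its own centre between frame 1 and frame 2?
17° clockwise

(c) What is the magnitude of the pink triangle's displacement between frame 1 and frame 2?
1.0

The pink triangle moved from (0.8, 6.3) to (1.1, 5.3), a distance of √(0.3² + 1.0²) ≈ 1.0.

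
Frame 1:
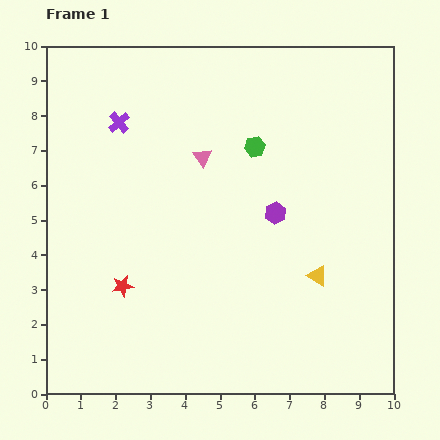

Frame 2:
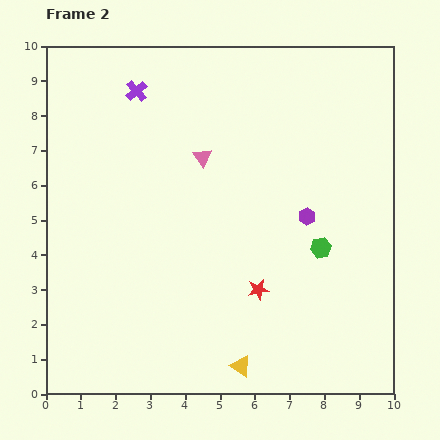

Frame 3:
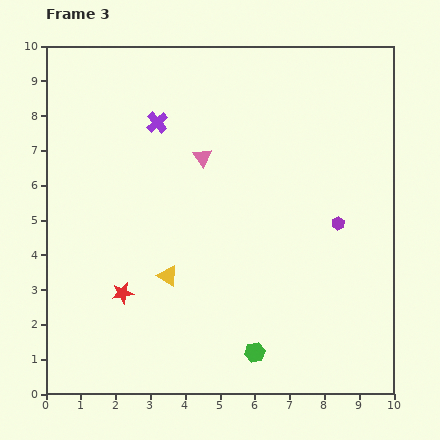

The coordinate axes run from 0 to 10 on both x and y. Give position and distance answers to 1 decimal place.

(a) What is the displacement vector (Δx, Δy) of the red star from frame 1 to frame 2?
(3.9, -0.1)

The red star was at (2.2, 3.1) in frame 1 and (6.1, 3.0) in frame 2.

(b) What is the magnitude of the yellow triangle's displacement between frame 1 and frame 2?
3.4

The yellow triangle moved from (7.8, 3.4) to (5.6, 0.8), a distance of √(2.2² + 2.6²) ≈ 3.4.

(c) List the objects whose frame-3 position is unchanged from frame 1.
the pink triangle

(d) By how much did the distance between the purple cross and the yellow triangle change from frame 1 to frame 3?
-2.8

Distance in frame 1: 7.2. Distance in frame 3: 4.4.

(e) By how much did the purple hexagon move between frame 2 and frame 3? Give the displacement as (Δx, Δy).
(0.9, -0.2)

The purple hexagon was at (7.5, 5.1) in frame 2 and (8.4, 4.9) in frame 3.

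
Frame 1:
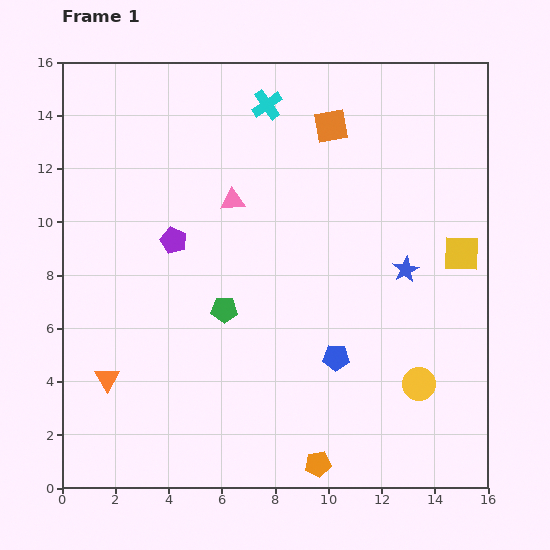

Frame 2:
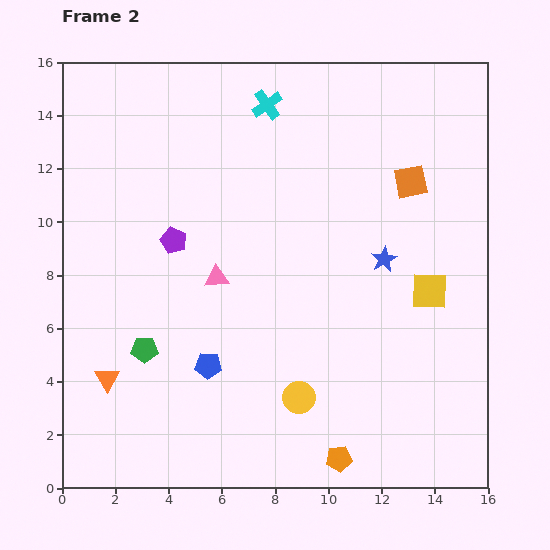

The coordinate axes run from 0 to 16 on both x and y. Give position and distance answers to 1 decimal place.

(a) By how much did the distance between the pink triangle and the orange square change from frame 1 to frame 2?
+3.5

Distance in frame 1: 4.6. Distance in frame 2: 8.1.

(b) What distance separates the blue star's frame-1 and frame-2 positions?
0.9

The blue star moved from (12.9, 8.2) to (12.1, 8.6), a distance of √(0.8² + 0.4²) ≈ 0.9.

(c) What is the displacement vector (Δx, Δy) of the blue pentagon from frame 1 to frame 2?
(-4.8, -0.3)

The blue pentagon was at (10.3, 4.9) in frame 1 and (5.5, 4.6) in frame 2.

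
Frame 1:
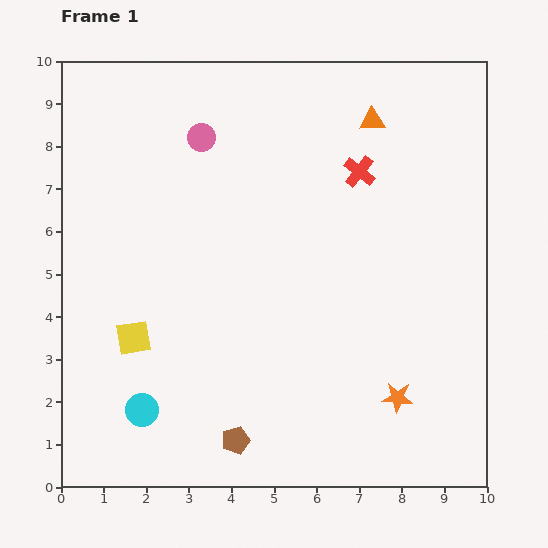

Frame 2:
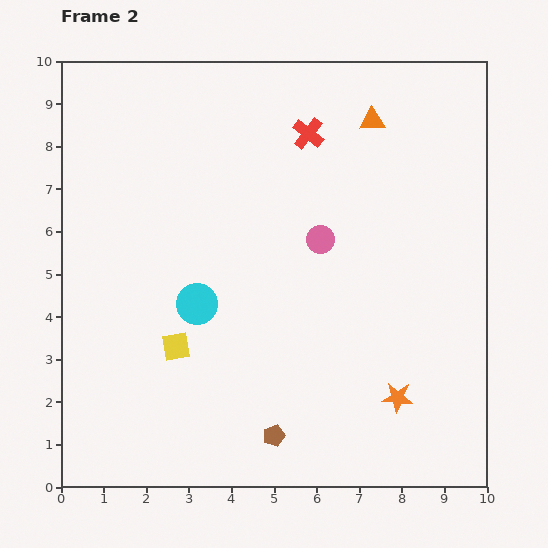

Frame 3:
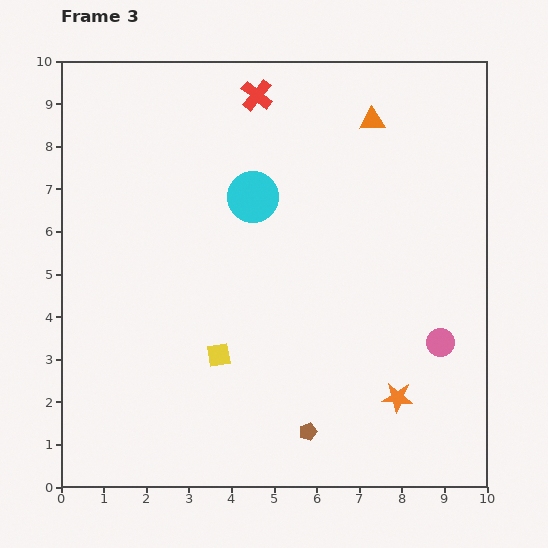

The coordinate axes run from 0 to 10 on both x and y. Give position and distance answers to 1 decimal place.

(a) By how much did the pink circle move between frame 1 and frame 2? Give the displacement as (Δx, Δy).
(2.8, -2.4)

The pink circle was at (3.3, 8.2) in frame 1 and (6.1, 5.8) in frame 2.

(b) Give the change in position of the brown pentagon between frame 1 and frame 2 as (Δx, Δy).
(0.9, 0.1)

The brown pentagon was at (4.1, 1.1) in frame 1 and (5.0, 1.2) in frame 2.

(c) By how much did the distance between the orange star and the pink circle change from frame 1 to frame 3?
-6.0

Distance in frame 1: 7.6. Distance in frame 3: 1.6.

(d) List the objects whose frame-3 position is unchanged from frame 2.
the orange triangle, the orange star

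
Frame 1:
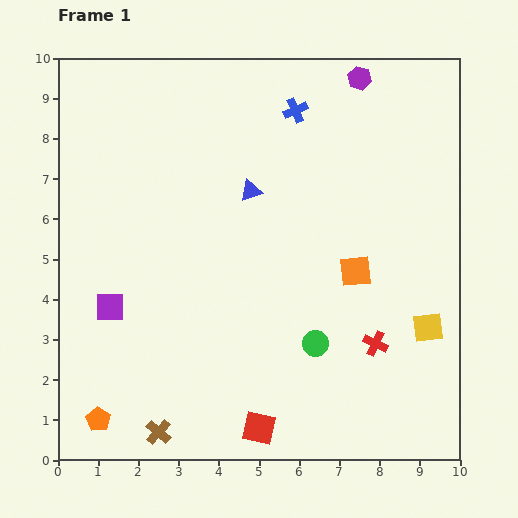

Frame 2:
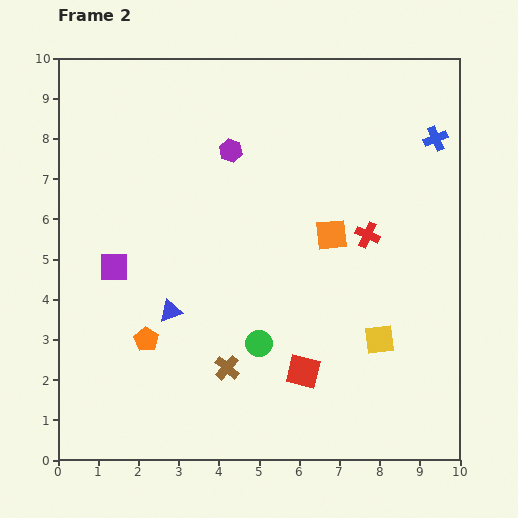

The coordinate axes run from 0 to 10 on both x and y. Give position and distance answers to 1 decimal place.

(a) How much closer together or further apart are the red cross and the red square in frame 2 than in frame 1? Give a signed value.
+0.2

Distance in frame 1: 3.6. Distance in frame 2: 3.8.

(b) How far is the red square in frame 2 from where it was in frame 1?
1.8

The red square moved from (5.0, 0.8) to (6.1, 2.2), a distance of √(1.1² + 1.4²) ≈ 1.8.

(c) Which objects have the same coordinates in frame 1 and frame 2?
none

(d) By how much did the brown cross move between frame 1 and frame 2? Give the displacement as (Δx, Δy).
(1.7, 1.6)

The brown cross was at (2.5, 0.7) in frame 1 and (4.2, 2.3) in frame 2.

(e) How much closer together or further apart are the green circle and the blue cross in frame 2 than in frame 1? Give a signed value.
+0.9

Distance in frame 1: 5.8. Distance in frame 2: 6.7.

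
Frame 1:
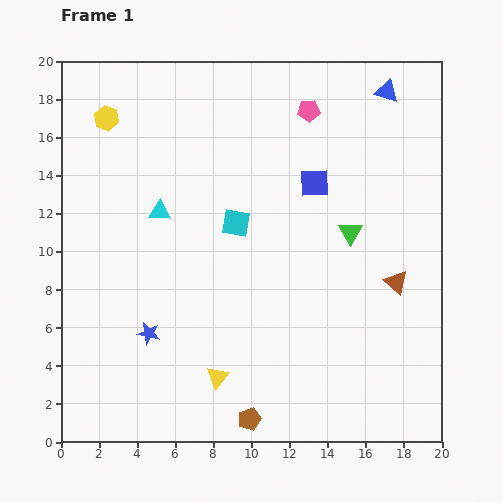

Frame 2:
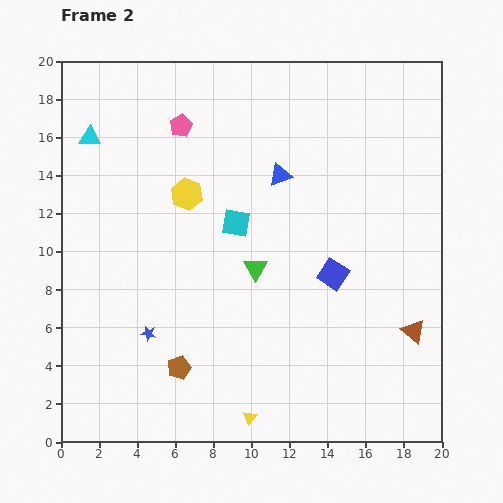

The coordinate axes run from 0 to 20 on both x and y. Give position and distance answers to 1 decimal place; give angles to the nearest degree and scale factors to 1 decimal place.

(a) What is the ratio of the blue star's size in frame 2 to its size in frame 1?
0.7×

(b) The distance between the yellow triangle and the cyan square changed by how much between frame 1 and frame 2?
+2.0

Distance in frame 1: 8.2. Distance in frame 2: 10.2.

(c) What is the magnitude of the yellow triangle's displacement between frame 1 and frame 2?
2.7

The yellow triangle moved from (8.2, 3.4) to (9.9, 1.3), a distance of √(1.7² + 2.1²) ≈ 2.7.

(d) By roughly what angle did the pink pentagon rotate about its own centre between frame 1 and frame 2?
25° counter-clockwise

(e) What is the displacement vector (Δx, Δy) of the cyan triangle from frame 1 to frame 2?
(-3.7, 3.9)

The cyan triangle was at (5.2, 12.1) in frame 1 and (1.5, 16.0) in frame 2.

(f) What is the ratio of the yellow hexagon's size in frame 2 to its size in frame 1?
1.3×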